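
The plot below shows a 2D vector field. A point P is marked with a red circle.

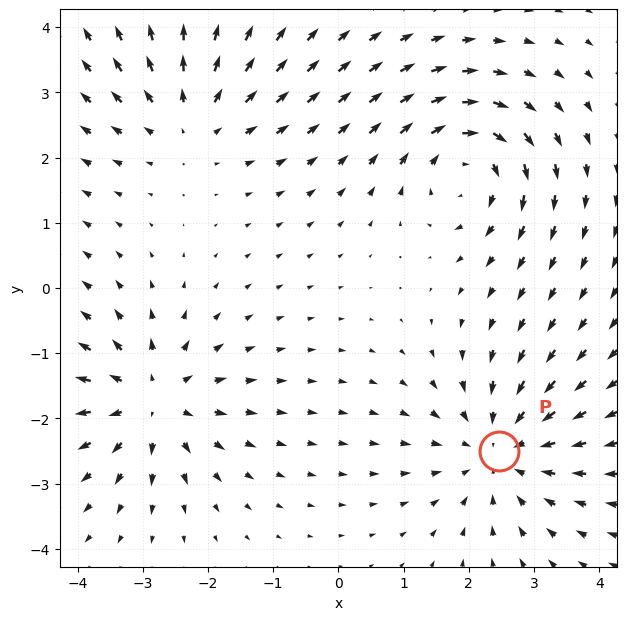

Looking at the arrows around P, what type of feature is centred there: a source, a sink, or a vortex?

sink

At P (2.5, -2.5) the arrows converge inward. Divergence about -4, curl ≈0 — negative divergence with near-zero curl is a sink.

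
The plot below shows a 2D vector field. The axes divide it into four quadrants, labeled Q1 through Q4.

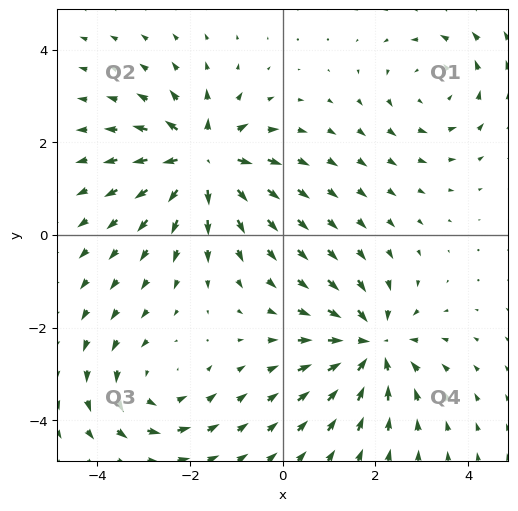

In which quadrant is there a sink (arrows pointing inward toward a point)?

Q4

The sink sits at approximately (1.9, -2.4), which lies in quadrant Q4. The divergence there is about -4, negative as expected for a sink.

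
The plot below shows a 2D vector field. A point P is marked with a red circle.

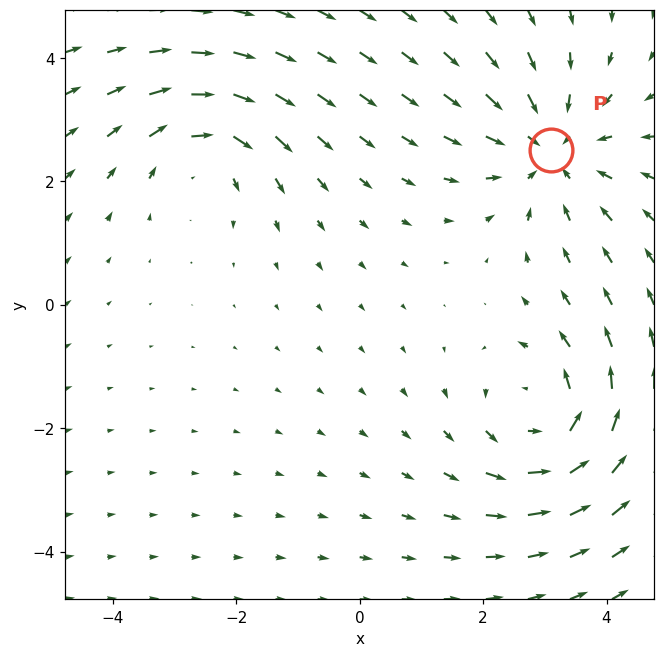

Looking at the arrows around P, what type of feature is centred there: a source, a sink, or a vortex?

sink

At P (3.1, 2.5) the arrows converge inward. Divergence about -3, curl ≈0 — negative divergence with near-zero curl is a sink.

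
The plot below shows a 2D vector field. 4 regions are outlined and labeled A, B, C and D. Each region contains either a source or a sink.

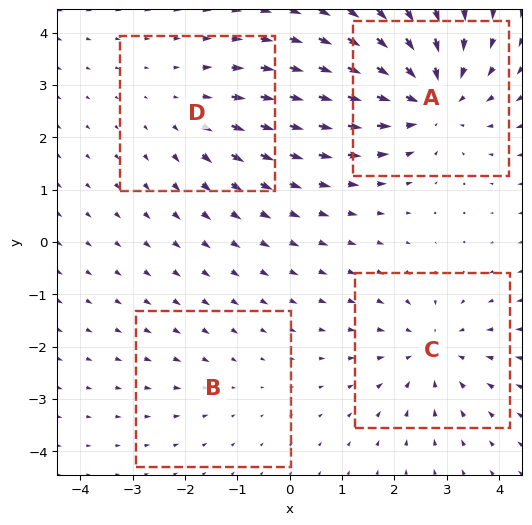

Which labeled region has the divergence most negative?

Divergence at each region's feature centre — A: about -6, B: about -2, C: about -4, D: about +3. Region A is most negative.

A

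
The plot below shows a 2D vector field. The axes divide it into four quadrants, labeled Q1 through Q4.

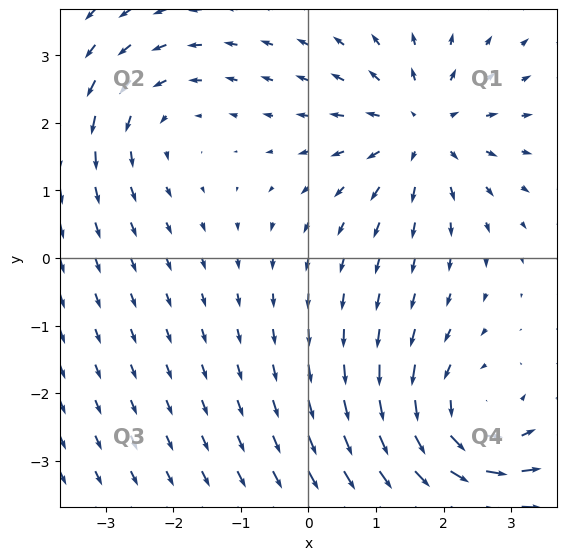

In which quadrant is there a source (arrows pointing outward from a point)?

The source sits at approximately (1.7, 1.9), which lies in quadrant Q1. The divergence there is about +4, positive as expected for a source.

Q1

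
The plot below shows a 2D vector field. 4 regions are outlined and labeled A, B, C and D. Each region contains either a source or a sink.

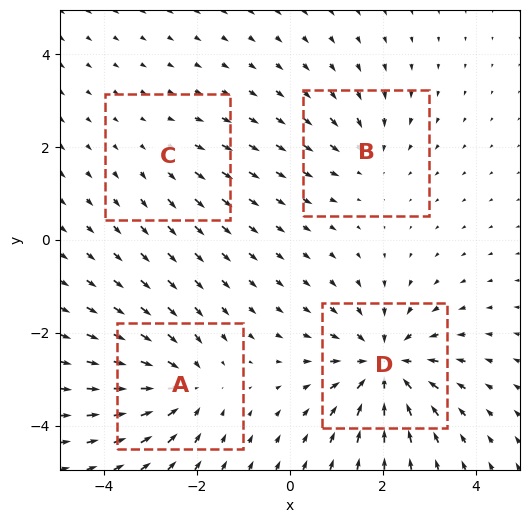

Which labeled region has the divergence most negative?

Divergence at each region's feature centre — A: about -5, B: about -3, C: about +2, D: about -7. Region D is most negative.

D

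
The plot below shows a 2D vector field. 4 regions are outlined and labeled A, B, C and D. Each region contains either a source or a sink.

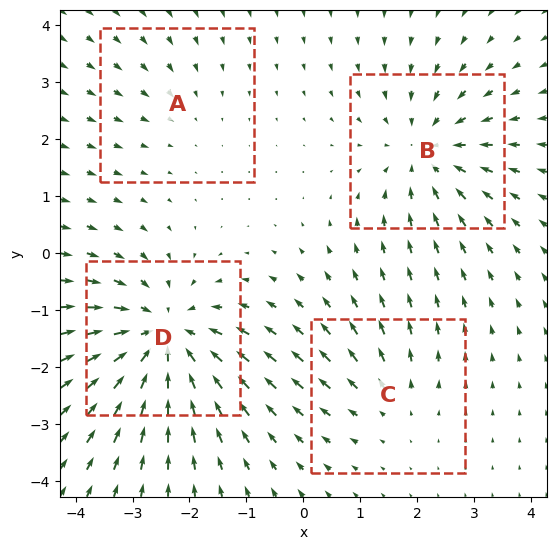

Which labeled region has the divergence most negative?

Divergence at each region's feature centre — A: about -2, B: about -5, C: about +3, D: about -6. Region D is most negative.

D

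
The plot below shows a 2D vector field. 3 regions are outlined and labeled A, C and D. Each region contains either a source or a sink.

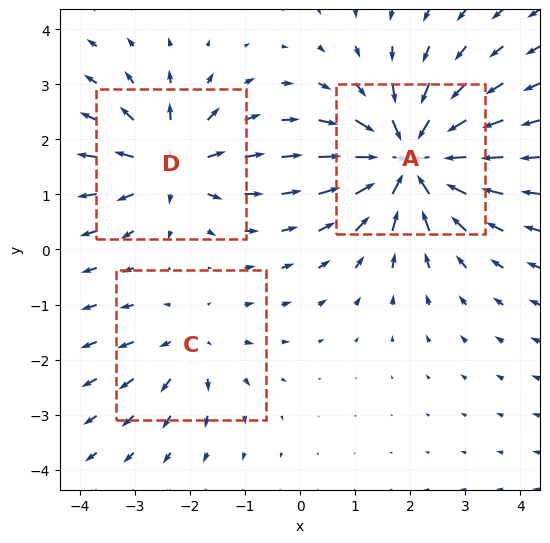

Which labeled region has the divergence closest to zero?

C

Divergence at each region's feature centre — A: about -6, C: about +2, D: about +4. Region C is closest to zero.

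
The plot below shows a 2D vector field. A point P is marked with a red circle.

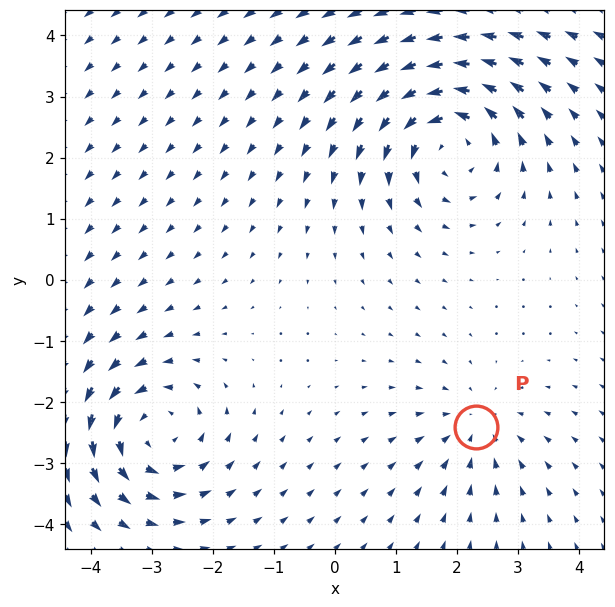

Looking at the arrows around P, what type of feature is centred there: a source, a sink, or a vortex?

At P (2.3, -2.4) the arrows converge inward. Divergence about -3, curl ≈0 — negative divergence with near-zero curl is a sink.

sink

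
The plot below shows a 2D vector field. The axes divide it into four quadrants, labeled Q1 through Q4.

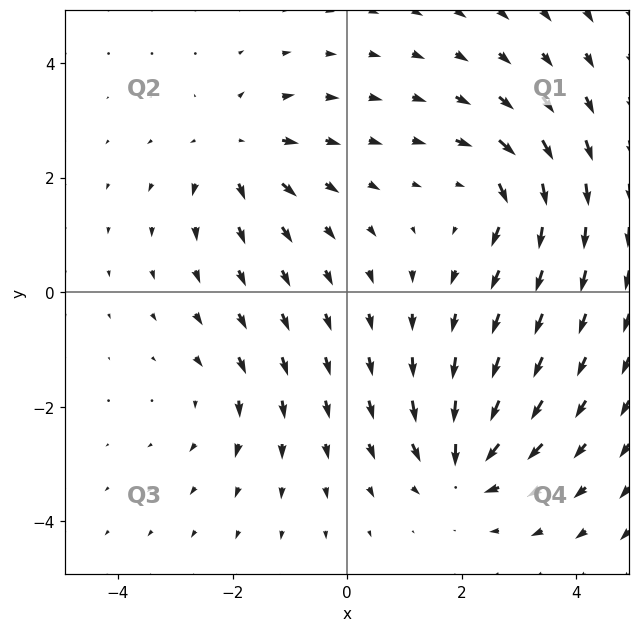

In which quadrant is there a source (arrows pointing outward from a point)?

Q2

The source sits at approximately (-1.9, 2.5), which lies in quadrant Q2. The divergence there is about +5, positive as expected for a source.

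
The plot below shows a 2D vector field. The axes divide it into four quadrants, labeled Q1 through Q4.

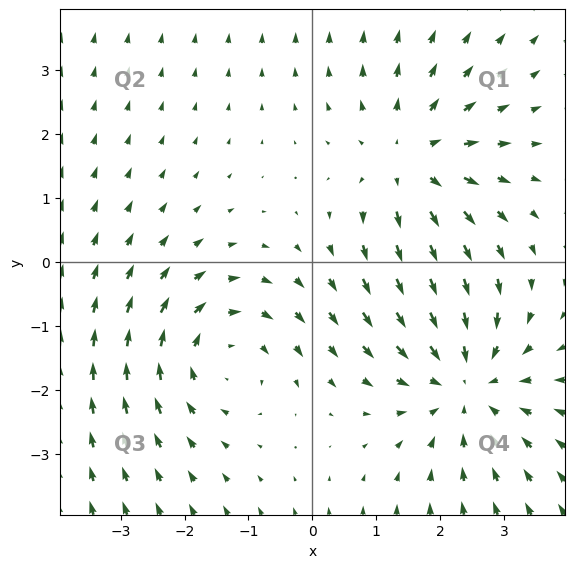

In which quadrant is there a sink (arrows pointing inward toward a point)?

Q4

The sink sits at approximately (2.4, -1.9), which lies in quadrant Q4. The divergence there is about -3, negative as expected for a sink.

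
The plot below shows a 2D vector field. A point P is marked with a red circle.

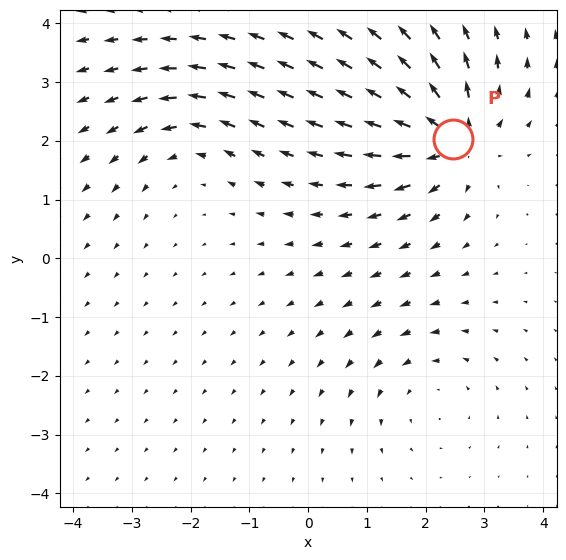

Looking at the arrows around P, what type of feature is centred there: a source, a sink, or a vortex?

source

At P (2.5, 2.0) the arrows spread outward. Divergence about +6, curl ≈0 — positive divergence with near-zero curl is a source.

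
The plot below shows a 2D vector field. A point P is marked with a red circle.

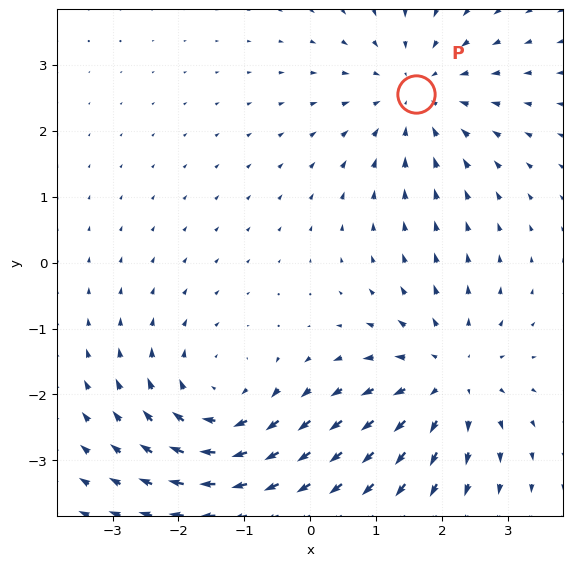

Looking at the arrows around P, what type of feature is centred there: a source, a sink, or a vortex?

At P (1.6, 2.6) the arrows converge inward. Divergence about -3, curl ≈0 — negative divergence with near-zero curl is a sink.

sink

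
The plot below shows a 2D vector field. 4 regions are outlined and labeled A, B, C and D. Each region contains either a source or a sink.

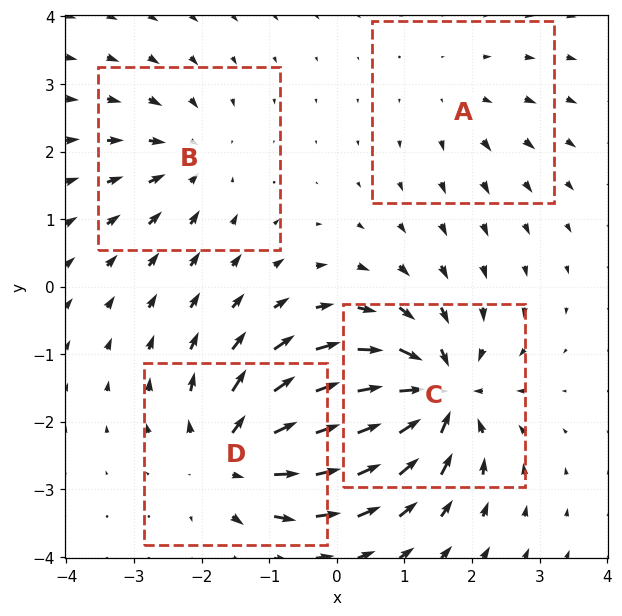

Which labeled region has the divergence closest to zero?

Divergence at each region's feature centre — A: about +2, B: about -4, C: about -8, D: about +7. Region A is closest to zero.

A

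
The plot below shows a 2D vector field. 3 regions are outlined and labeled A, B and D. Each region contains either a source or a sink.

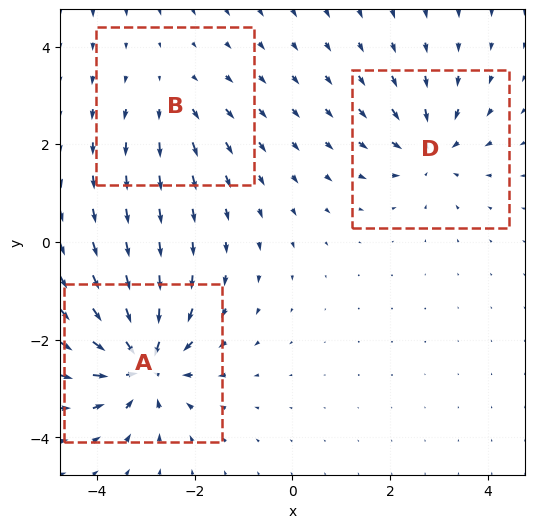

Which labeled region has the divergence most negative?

A

Divergence at each region's feature centre — A: about -6, B: about +2, D: about -4. Region A is most negative.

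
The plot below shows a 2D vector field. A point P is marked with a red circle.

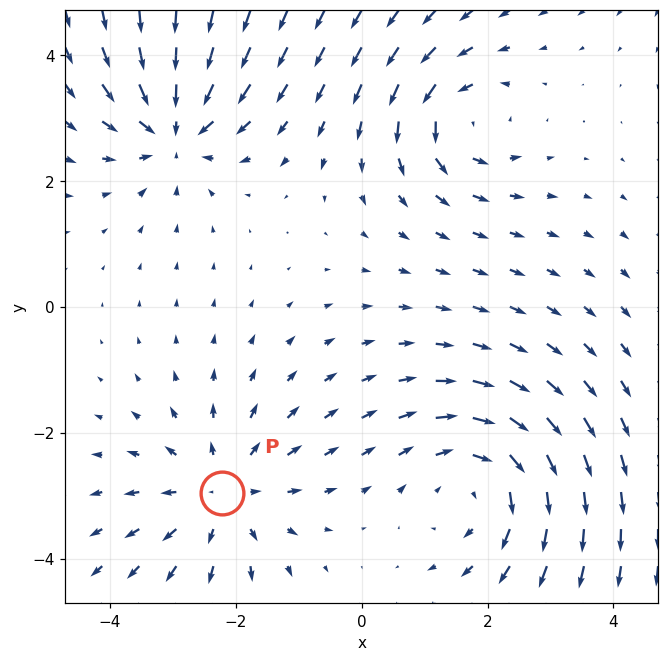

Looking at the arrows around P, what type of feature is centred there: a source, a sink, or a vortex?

At P (-2.2, -3.0) the arrows spread outward. Divergence about +3, curl ≈0 — positive divergence with near-zero curl is a source.

source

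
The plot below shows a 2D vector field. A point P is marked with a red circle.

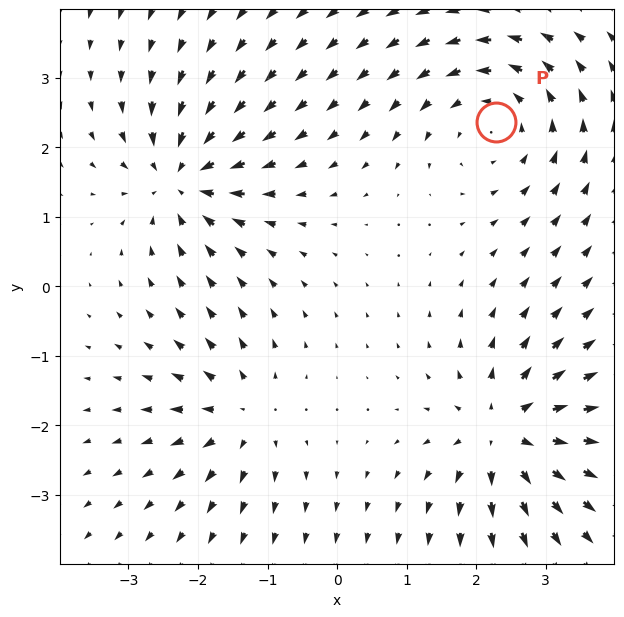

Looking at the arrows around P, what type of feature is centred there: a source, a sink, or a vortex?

At P (2.3, 2.4) the arrows circulate counterclockwise. Divergence ≈0, curl about +4 — near-zero divergence with nonzero curl is a vortex.

vortex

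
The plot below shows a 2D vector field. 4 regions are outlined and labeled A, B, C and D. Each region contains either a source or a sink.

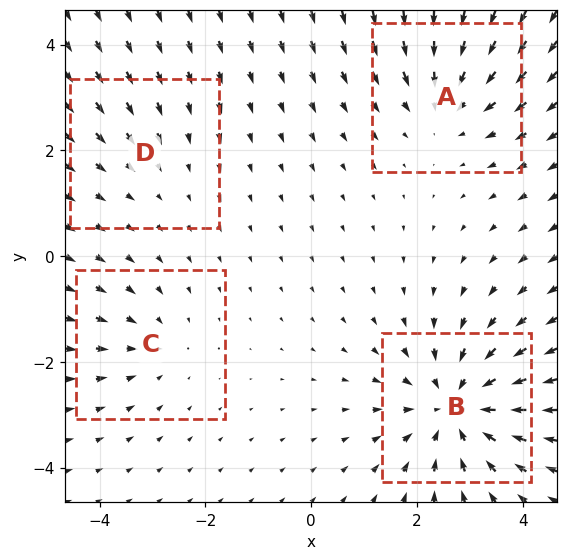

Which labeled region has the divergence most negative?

Divergence at each region's feature centre — A: about -4, B: about -6, C: about -3, D: about -2. Region B is most negative.

B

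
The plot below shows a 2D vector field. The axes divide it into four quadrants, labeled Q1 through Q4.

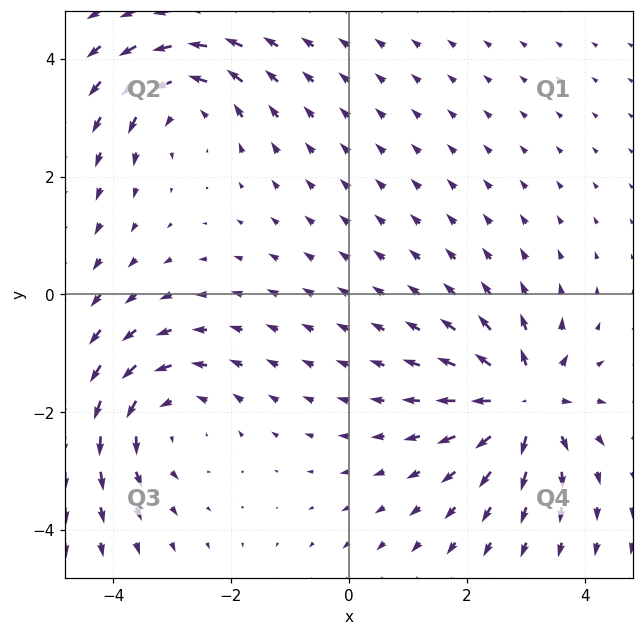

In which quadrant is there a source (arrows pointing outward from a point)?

The source sits at approximately (3.0, -1.8), which lies in quadrant Q4. The divergence there is about +7, positive as expected for a source.

Q4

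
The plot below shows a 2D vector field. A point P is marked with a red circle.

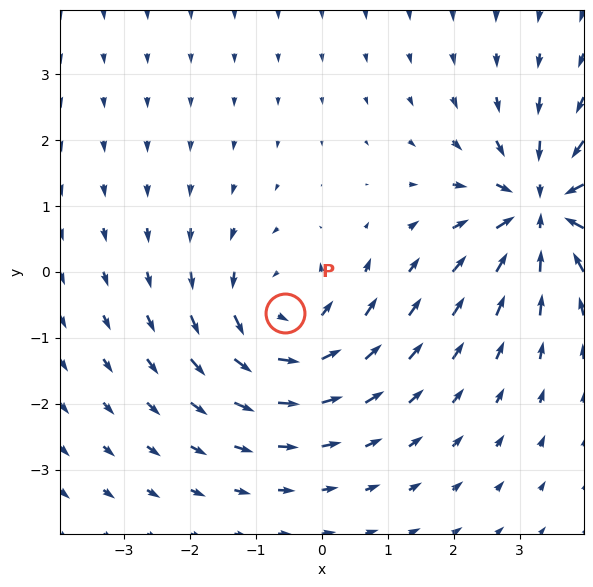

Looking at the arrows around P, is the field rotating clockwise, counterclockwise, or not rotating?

Near P at (-0.6, -0.6) the arrows circulate counterclockwise. The curl (z-component) there is about +3; positive curl means counterclockwise rotation.

counterclockwise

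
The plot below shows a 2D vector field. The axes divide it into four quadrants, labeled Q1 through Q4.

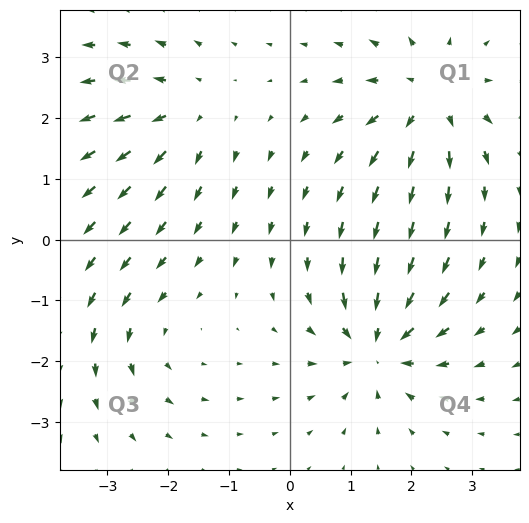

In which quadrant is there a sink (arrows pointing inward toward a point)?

The sink sits at approximately (1.4, -1.8), which lies in quadrant Q4. The divergence there is about -6, negative as expected for a sink.

Q4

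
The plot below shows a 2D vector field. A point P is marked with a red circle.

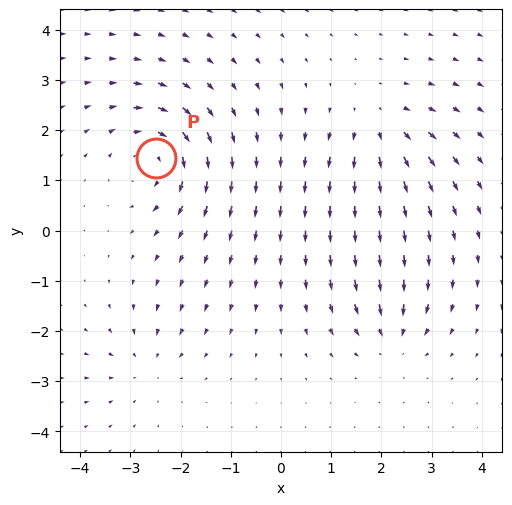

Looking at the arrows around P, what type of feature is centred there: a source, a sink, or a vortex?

At P (-2.5, 1.4) the arrows circulate clockwise. Divergence ≈0, curl about -5 — near-zero divergence with nonzero curl is a vortex.

vortex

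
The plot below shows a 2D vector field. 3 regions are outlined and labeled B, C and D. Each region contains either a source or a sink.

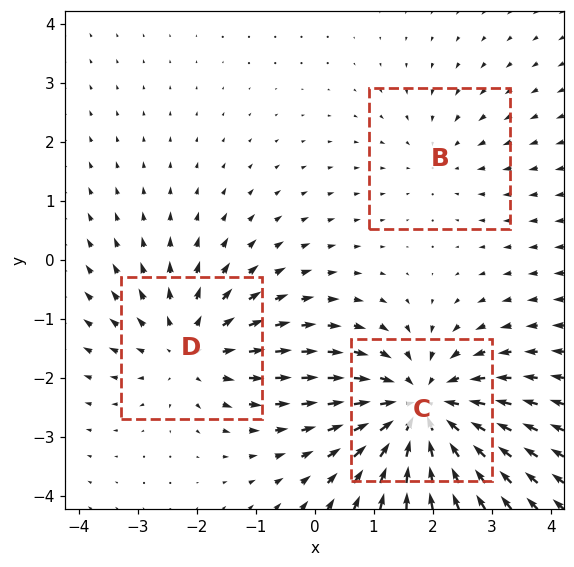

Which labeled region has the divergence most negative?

C

Divergence at each region's feature centre — B: about -2, C: about -5, D: about +3. Region C is most negative.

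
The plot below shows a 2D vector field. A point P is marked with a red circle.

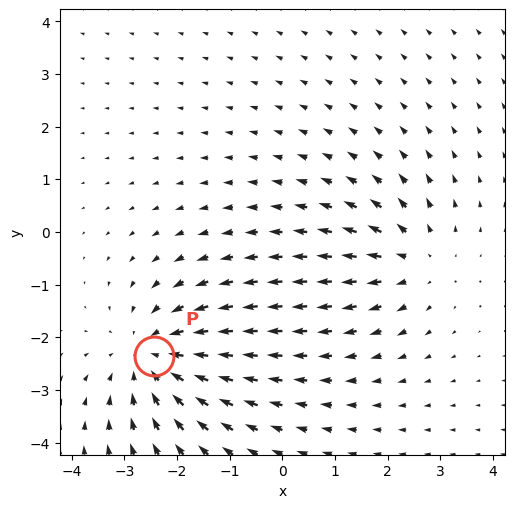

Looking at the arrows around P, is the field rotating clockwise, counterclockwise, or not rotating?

Near P at (-2.4, -2.4) the arrows show no circulation. The curl there is ≈0.

not rotating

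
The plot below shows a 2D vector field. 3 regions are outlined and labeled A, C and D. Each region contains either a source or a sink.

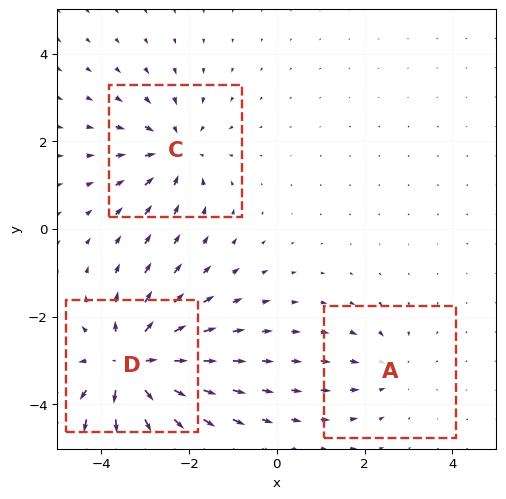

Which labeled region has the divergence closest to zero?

A

Divergence at each region's feature centre — A: about -2, C: about -3, D: about +5. Region A is closest to zero.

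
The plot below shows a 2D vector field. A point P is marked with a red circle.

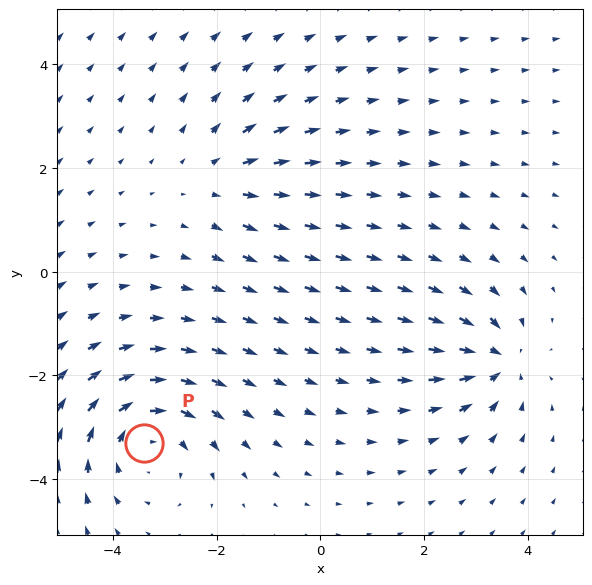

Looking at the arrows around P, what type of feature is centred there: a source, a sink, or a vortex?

At P (-3.4, -3.3) the arrows circulate clockwise. Divergence ≈0, curl about -4 — near-zero divergence with nonzero curl is a vortex.

vortex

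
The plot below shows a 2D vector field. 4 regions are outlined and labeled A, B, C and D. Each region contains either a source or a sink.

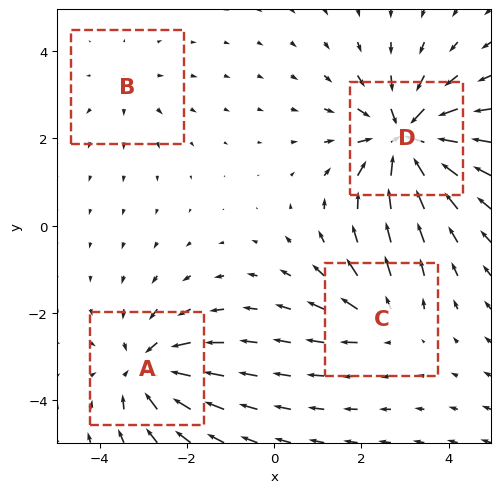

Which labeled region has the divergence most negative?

Divergence at each region's feature centre — A: about -6, B: about +2, C: about +4, D: about -8. Region D is most negative.

D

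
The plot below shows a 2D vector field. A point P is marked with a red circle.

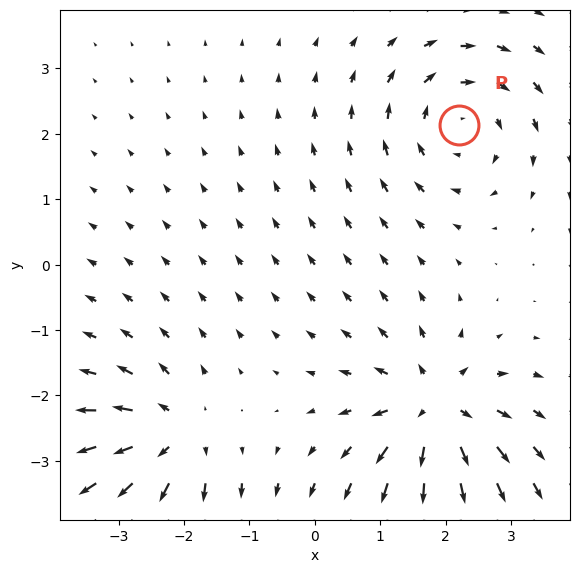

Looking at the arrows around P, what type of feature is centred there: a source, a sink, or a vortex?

vortex

At P (2.2, 2.1) the arrows circulate clockwise. Divergence ≈0, curl about -5 — near-zero divergence with nonzero curl is a vortex.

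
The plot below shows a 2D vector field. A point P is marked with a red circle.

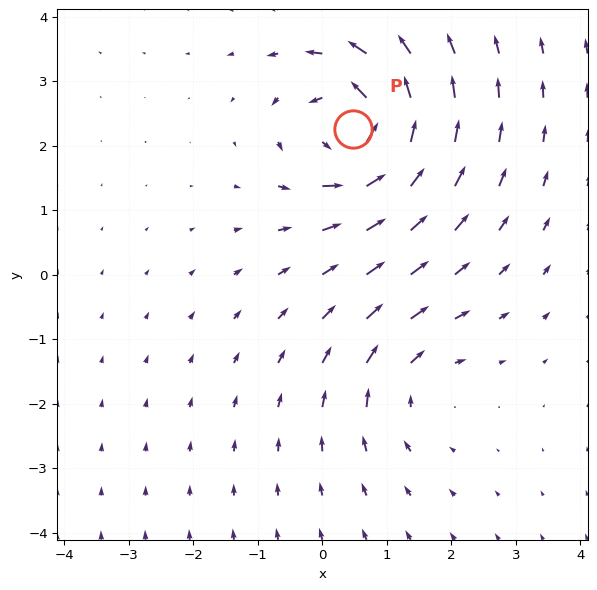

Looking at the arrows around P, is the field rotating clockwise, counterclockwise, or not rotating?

Near P at (0.5, 2.3) the arrows circulate counterclockwise. The curl (z-component) there is about +6; positive curl means counterclockwise rotation.

counterclockwise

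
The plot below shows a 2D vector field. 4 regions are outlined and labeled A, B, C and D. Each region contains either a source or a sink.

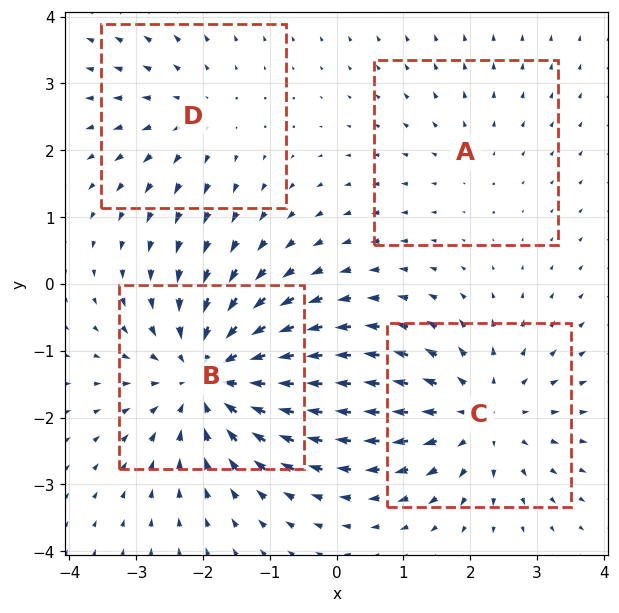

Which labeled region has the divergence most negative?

Divergence at each region's feature centre — A: about +2, B: about -6, C: about +4, D: about +3. Region B is most negative.

B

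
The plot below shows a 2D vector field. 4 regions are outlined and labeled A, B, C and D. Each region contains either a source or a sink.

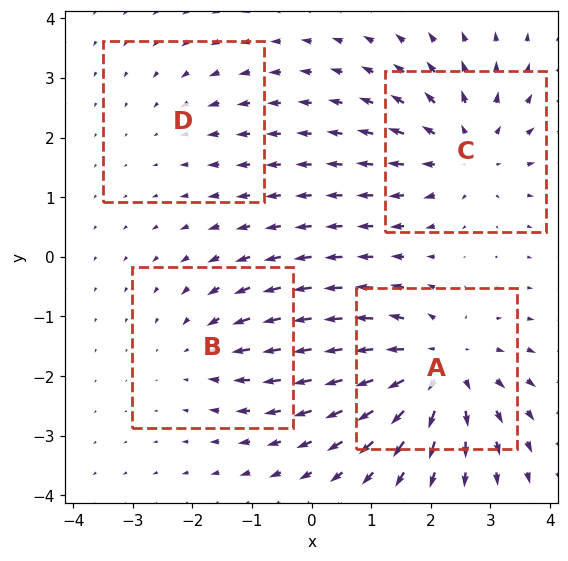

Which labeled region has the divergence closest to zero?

Divergence at each region's feature centre — A: about +6, B: about -3, C: about +5, D: about -2. Region D is closest to zero.

D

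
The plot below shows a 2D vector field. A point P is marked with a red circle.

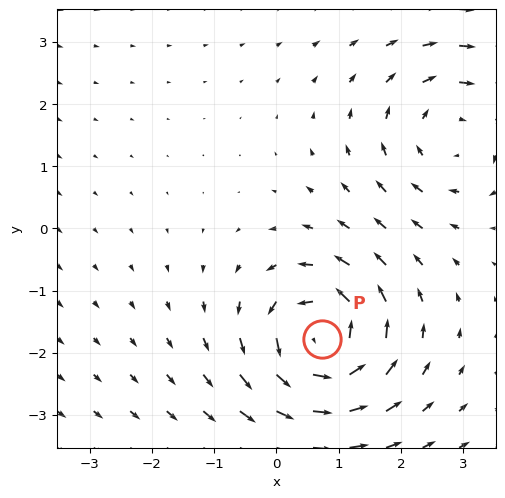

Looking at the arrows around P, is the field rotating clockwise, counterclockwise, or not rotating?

counterclockwise

Near P at (0.7, -1.8) the arrows circulate counterclockwise. The curl (z-component) there is about +6; positive curl means counterclockwise rotation.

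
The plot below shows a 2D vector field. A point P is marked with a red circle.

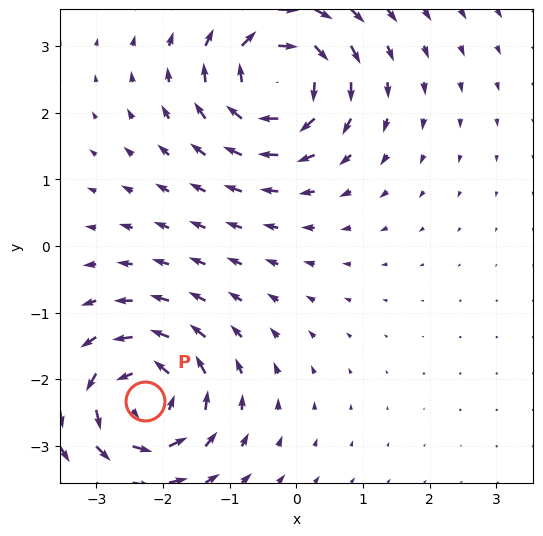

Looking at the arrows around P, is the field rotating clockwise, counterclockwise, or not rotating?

Near P at (-2.3, -2.3) the arrows circulate counterclockwise. The curl (z-component) there is about +5; positive curl means counterclockwise rotation.

counterclockwise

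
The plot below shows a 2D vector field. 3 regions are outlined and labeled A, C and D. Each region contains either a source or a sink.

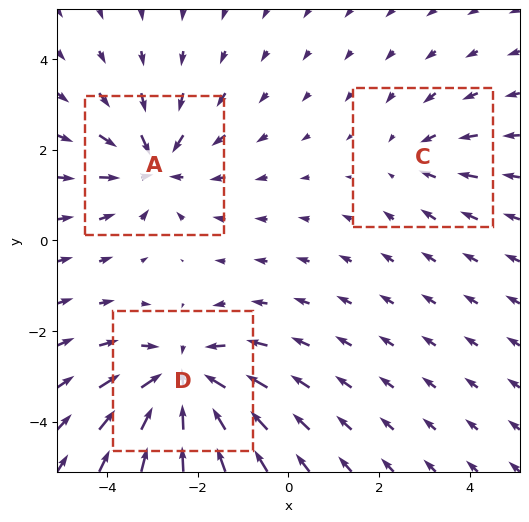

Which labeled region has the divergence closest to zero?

C

Divergence at each region's feature centre — A: about -3, C: about -2, D: about -4. Region C is closest to zero.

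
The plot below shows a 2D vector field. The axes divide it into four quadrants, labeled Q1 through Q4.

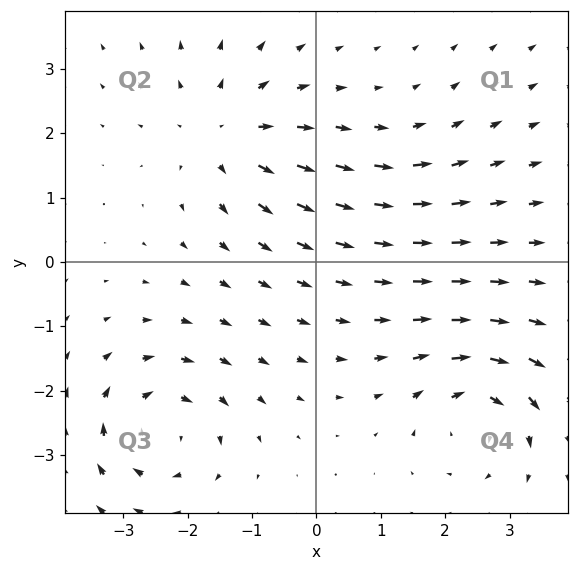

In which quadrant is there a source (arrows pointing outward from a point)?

The source sits at approximately (-1.4, 2.0), which lies in quadrant Q2. The divergence there is about +4, positive as expected for a source.

Q2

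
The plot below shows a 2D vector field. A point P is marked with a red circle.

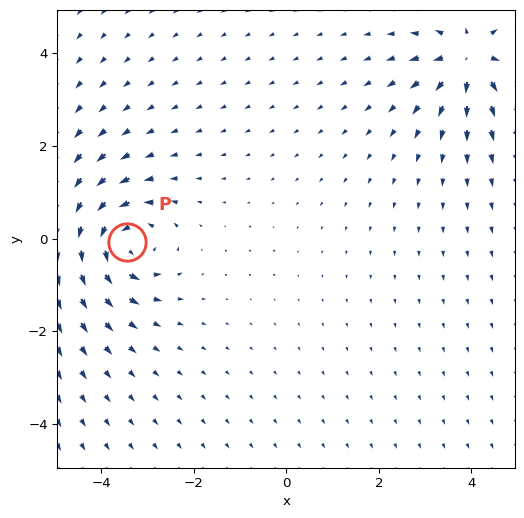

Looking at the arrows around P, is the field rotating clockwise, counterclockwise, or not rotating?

Near P at (-3.4, -0.1) the arrows circulate counterclockwise. The curl (z-component) there is about +5; positive curl means counterclockwise rotation.

counterclockwise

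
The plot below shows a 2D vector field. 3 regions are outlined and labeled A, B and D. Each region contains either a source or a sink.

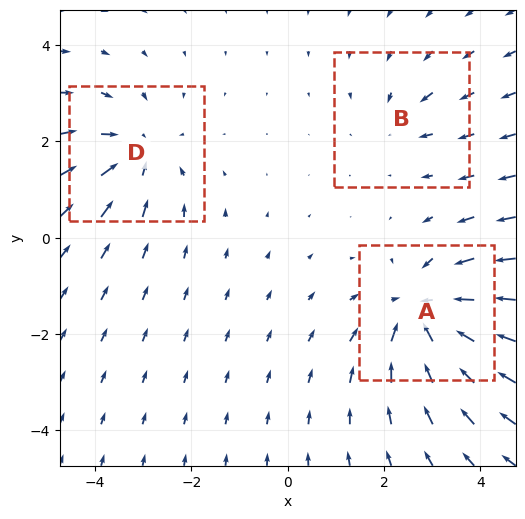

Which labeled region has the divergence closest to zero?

Divergence at each region's feature centre — A: about -4, B: about -2, D: about -3. Region B is closest to zero.

B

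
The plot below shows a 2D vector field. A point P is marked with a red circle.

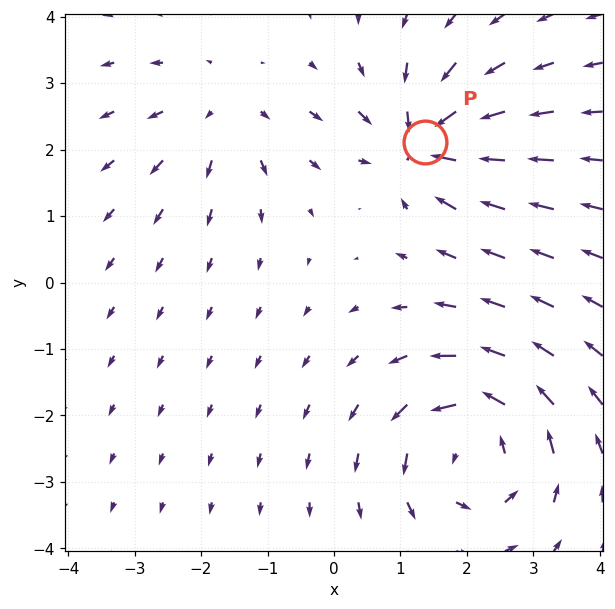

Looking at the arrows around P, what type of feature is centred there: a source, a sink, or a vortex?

sink

At P (1.4, 2.1) the arrows converge inward. Divergence about -5, curl ≈0 — negative divergence with near-zero curl is a sink.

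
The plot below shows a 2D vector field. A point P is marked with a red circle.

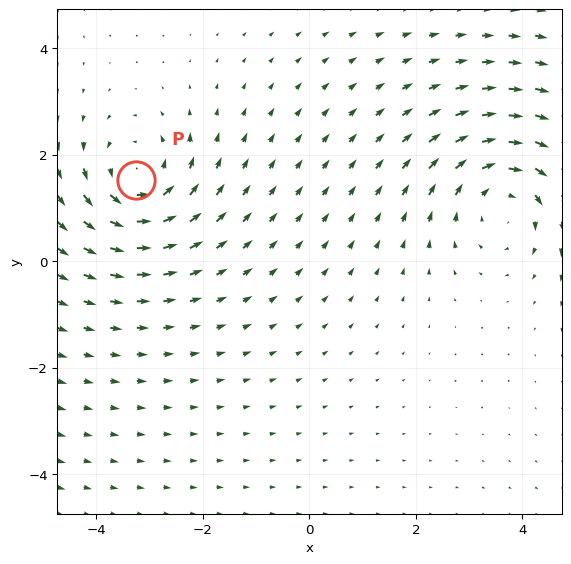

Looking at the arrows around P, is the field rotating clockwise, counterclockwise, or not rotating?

Near P at (-3.3, 1.5) the arrows circulate counterclockwise. The curl (z-component) there is about +3; positive curl means counterclockwise rotation.

counterclockwise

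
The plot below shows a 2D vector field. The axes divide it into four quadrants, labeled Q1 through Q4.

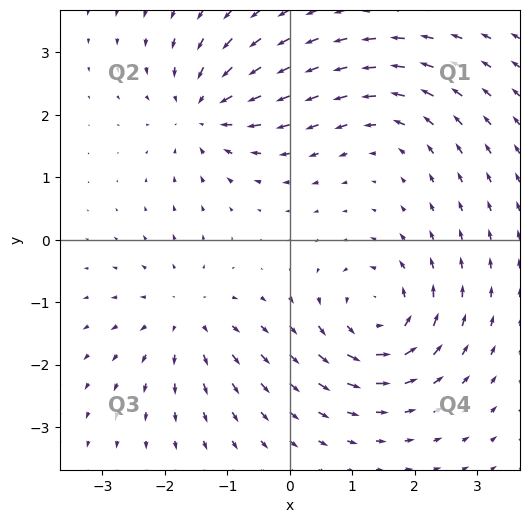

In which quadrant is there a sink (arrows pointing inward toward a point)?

The sink sits at approximately (-1.4, 2.1), which lies in quadrant Q2. The divergence there is about -6, negative as expected for a sink.

Q2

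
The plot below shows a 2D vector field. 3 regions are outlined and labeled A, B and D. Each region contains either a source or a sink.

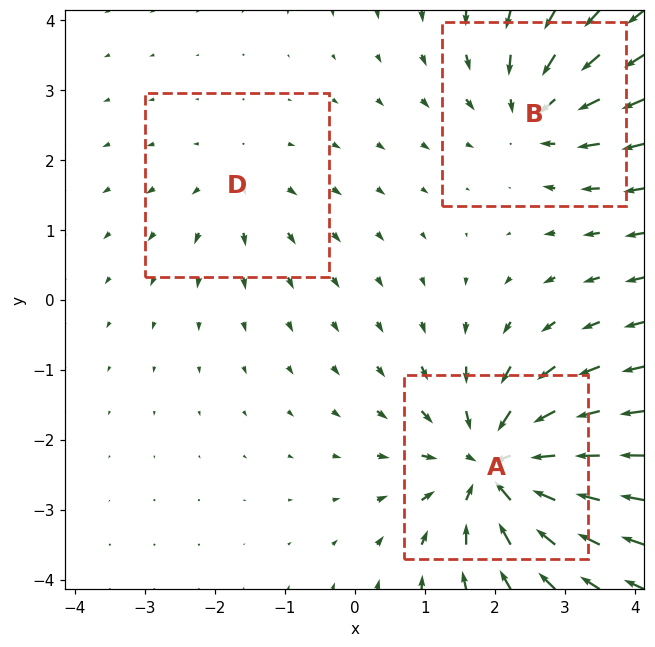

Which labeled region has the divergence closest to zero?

Divergence at each region's feature centre — A: about -6, B: about -4, D: about +2. Region D is closest to zero.

D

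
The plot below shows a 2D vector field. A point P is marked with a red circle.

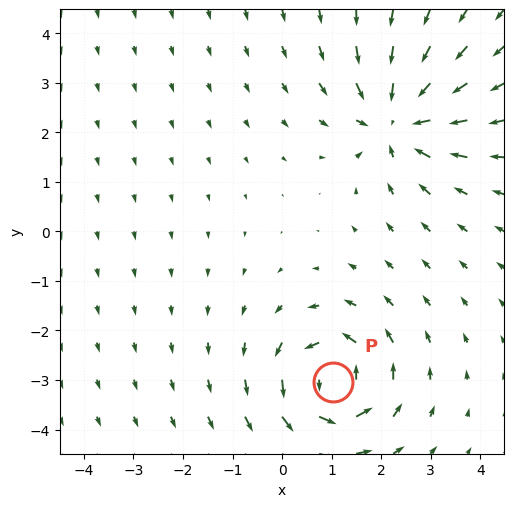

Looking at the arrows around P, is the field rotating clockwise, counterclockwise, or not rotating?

counterclockwise

Near P at (1.0, -3.0) the arrows circulate counterclockwise. The curl (z-component) there is about +6; positive curl means counterclockwise rotation.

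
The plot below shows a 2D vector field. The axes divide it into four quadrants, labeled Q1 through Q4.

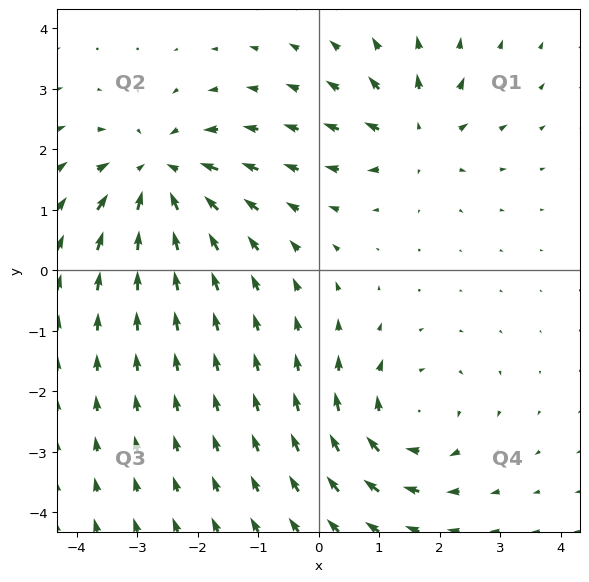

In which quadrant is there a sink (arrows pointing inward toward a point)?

Q2

The sink sits at approximately (-2.6, 1.6), which lies in quadrant Q2. The divergence there is about -5, negative as expected for a sink.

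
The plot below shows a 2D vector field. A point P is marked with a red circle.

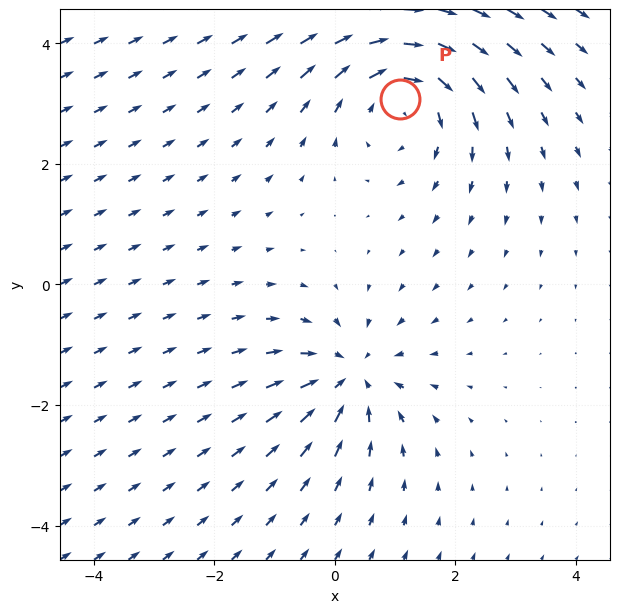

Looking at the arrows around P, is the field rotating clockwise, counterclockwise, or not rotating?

Near P at (1.1, 3.1) the arrows circulate clockwise. The curl (z-component) there is about -3; negative curl means clockwise rotation.

clockwise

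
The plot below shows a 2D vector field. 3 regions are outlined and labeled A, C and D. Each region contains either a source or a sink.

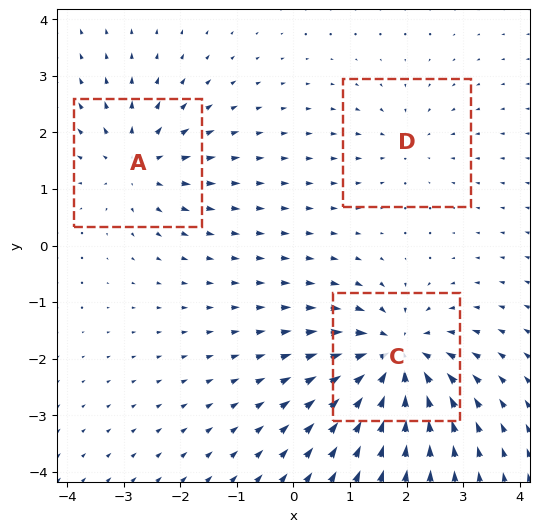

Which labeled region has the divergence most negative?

C

Divergence at each region's feature centre — A: about +4, C: about -6, D: about -2. Region C is most negative.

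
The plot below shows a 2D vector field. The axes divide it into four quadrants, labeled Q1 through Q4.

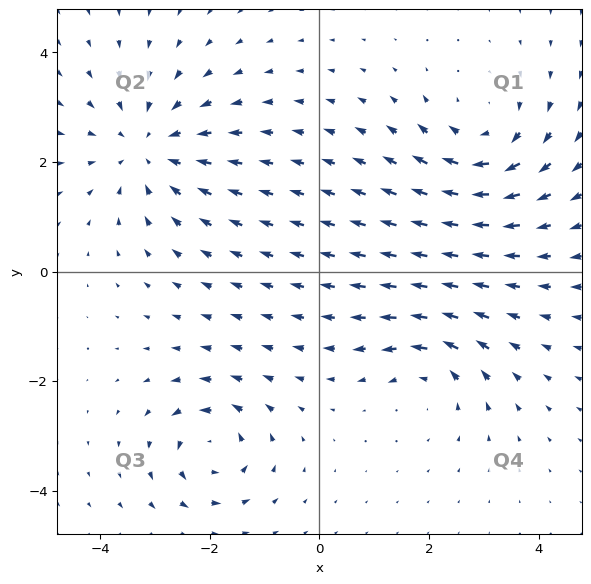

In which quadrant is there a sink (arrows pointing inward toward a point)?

The sink sits at approximately (-3.1, 2.3), which lies in quadrant Q2. The divergence there is about -4, negative as expected for a sink.

Q2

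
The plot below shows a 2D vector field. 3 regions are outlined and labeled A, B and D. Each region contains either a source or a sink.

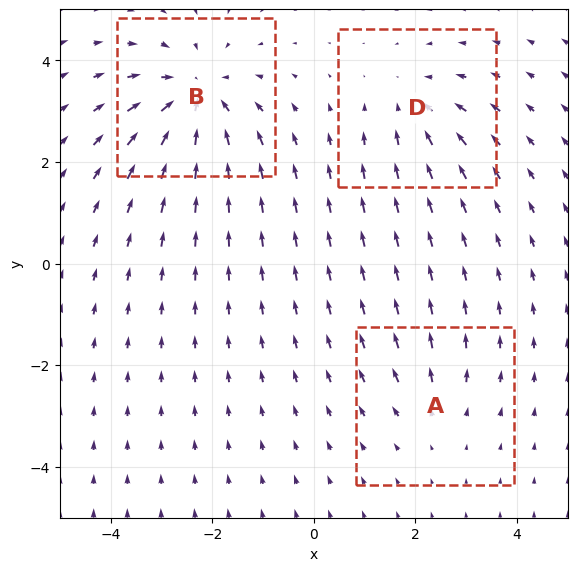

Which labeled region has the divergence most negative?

Divergence at each region's feature centre — A: about +2, B: about -5, D: about -3. Region B is most negative.

B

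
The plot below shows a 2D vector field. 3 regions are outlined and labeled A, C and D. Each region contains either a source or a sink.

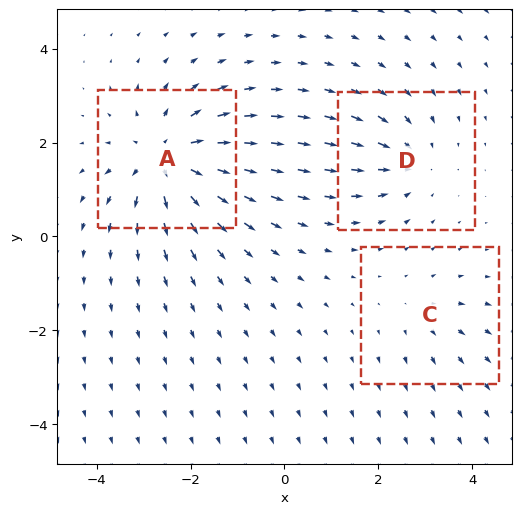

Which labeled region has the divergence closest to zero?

Divergence at each region's feature centre — A: about +5, C: about +2, D: about -3. Region C is closest to zero.

C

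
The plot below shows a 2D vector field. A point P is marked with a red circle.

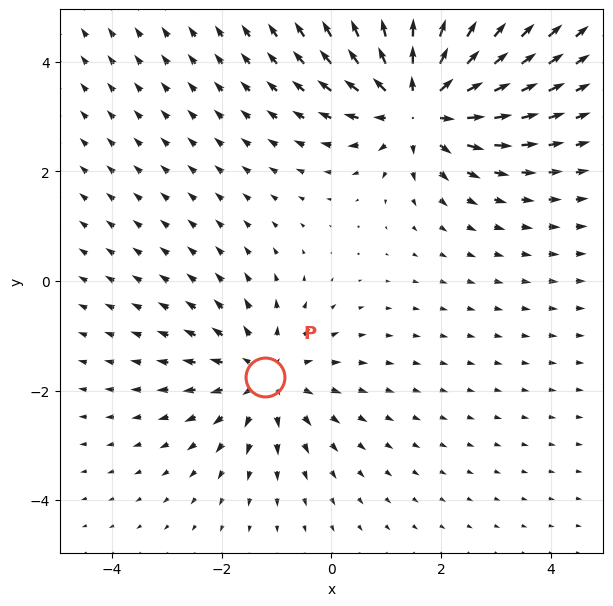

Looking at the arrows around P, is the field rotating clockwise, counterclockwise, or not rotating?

Near P at (-1.2, -1.7) the arrows show no circulation. The curl there is ≈0.

not rotating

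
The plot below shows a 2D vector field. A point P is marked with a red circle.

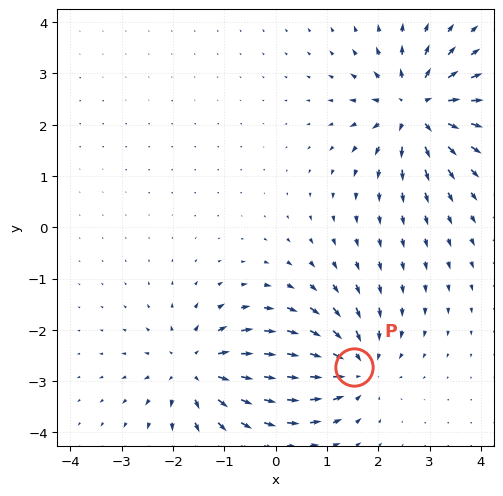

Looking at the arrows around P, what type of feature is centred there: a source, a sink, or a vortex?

sink

At P (1.5, -2.7) the arrows converge inward. Divergence about -5, curl ≈0 — negative divergence with near-zero curl is a sink.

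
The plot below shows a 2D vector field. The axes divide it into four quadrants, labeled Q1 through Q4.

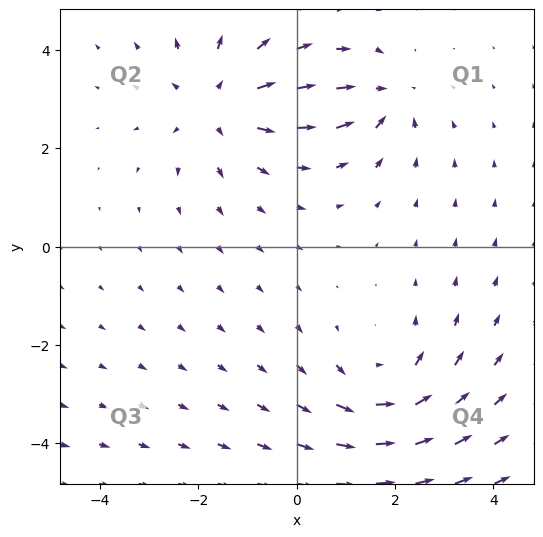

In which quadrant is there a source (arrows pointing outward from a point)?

The source sits at approximately (-1.6, 2.9), which lies in quadrant Q2. The divergence there is about +3, positive as expected for a source.

Q2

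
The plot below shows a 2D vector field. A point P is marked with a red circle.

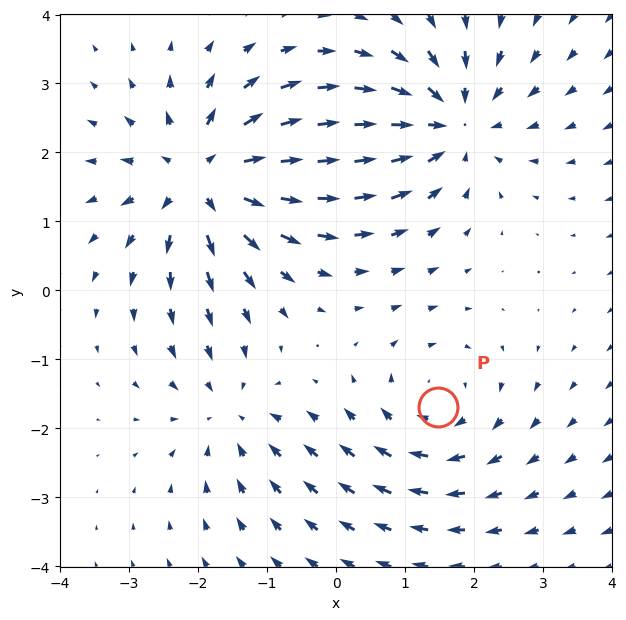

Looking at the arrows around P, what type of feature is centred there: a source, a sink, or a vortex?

vortex

At P (1.5, -1.7) the arrows circulate clockwise. Divergence ≈0, curl about -3 — near-zero divergence with nonzero curl is a vortex.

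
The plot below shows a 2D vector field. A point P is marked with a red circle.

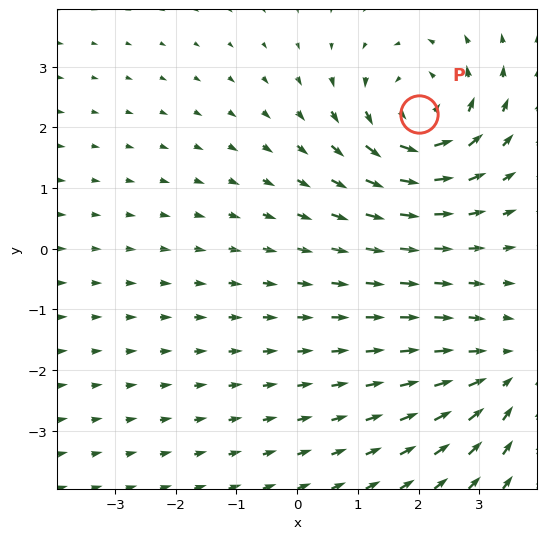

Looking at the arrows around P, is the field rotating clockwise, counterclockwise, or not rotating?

Near P at (2.0, 2.2) the arrows circulate counterclockwise. The curl (z-component) there is about +5; positive curl means counterclockwise rotation.

counterclockwise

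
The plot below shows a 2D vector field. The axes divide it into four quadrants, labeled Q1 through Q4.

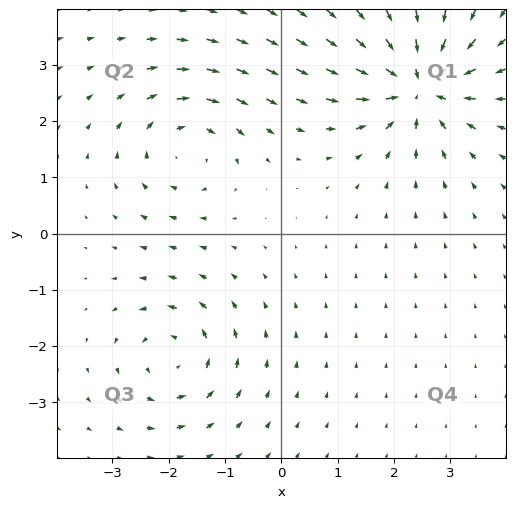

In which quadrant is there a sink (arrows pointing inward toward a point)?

Q1

The sink sits at approximately (2.4, 2.7), which lies in quadrant Q1. The divergence there is about -6, negative as expected for a sink.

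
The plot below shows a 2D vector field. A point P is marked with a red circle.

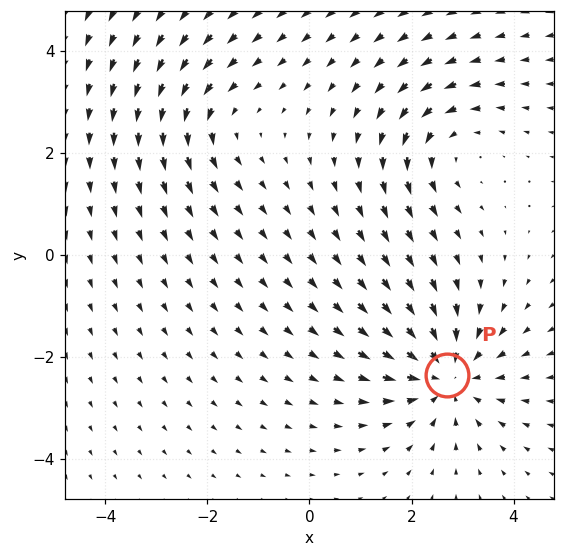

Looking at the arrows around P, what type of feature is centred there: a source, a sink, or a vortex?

At P (2.7, -2.4) the arrows converge inward. Divergence about -4, curl ≈0 — negative divergence with near-zero curl is a sink.

sink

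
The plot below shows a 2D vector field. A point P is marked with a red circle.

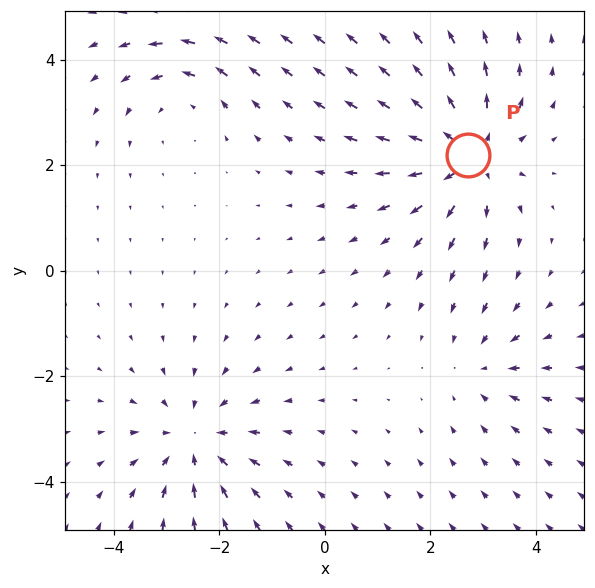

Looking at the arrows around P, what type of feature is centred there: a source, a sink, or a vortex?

At P (2.7, 2.2) the arrows spread outward. Divergence about +5, curl ≈0 — positive divergence with near-zero curl is a source.

source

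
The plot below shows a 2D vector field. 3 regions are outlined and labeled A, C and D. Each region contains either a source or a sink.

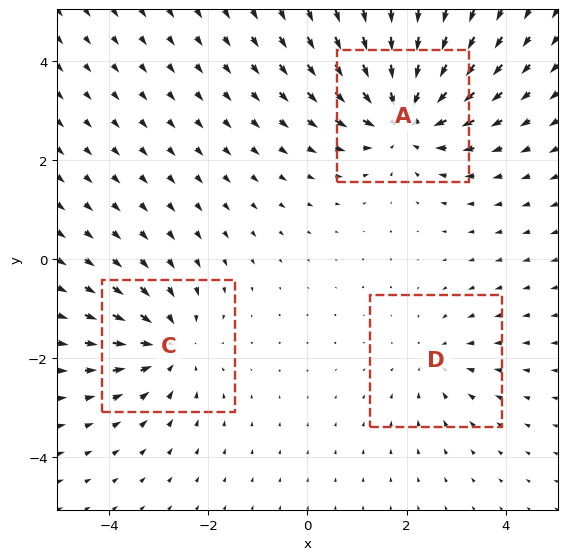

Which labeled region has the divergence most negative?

Divergence at each region's feature centre — A: about -5, C: about -3, D: about -2. Region A is most negative.

A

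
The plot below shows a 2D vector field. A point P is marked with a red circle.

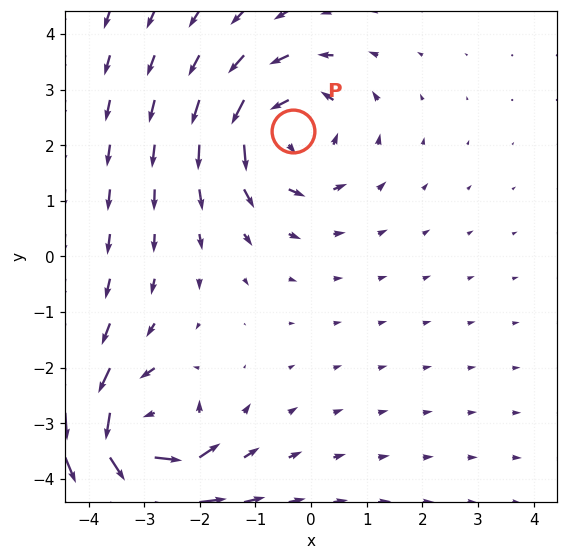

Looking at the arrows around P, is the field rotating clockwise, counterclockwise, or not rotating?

counterclockwise

Near P at (-0.3, 2.3) the arrows circulate counterclockwise. The curl (z-component) there is about +4; positive curl means counterclockwise rotation.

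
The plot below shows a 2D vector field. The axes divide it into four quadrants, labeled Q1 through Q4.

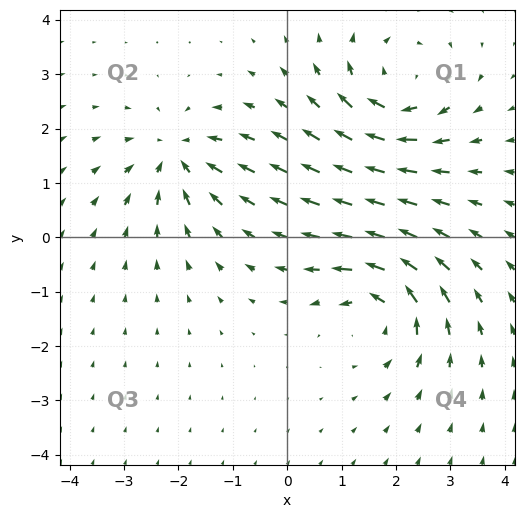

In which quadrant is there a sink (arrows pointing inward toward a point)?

The sink sits at approximately (-2.0, 1.5), which lies in quadrant Q2. The divergence there is about -4, negative as expected for a sink.

Q2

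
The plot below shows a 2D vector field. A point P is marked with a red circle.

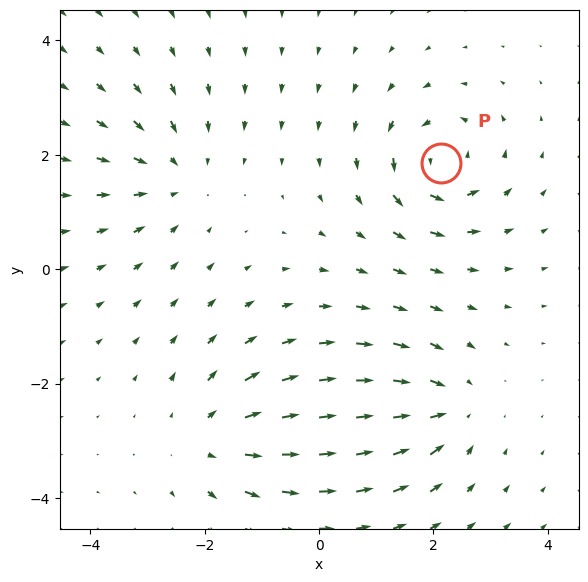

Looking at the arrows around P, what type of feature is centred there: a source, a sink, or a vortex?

At P (2.1, 1.9) the arrows circulate counterclockwise. Divergence ≈0, curl about +7 — near-zero divergence with nonzero curl is a vortex.

vortex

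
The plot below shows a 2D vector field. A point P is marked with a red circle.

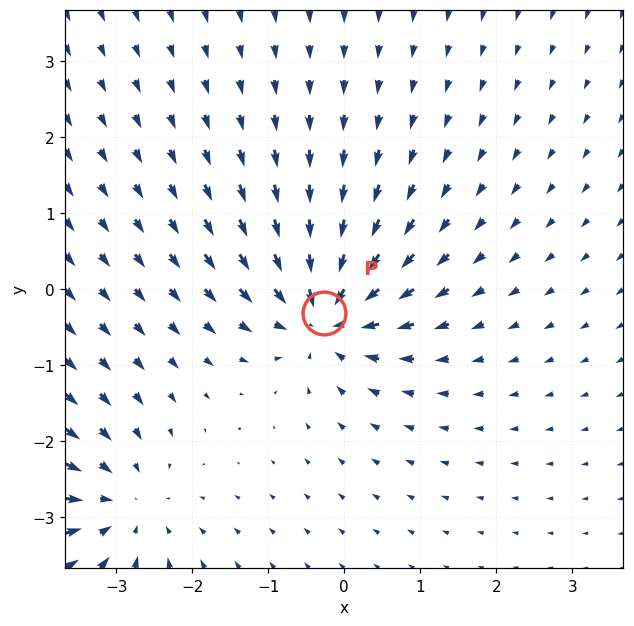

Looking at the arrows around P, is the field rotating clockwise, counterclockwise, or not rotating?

not rotating

Near P at (-0.3, -0.3) the arrows show no circulation. The curl there is ≈0.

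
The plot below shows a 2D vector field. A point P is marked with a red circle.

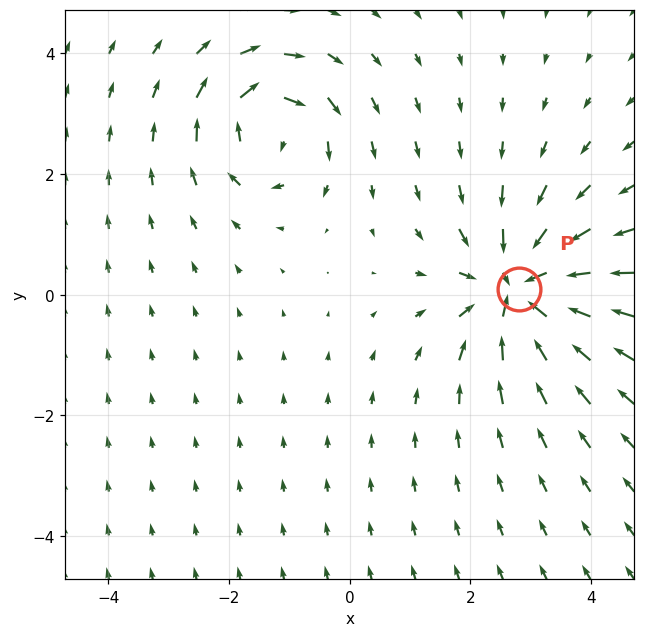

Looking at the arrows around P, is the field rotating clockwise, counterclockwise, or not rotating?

not rotating

Near P at (2.8, 0.1) the arrows show no circulation. The curl there is ≈0.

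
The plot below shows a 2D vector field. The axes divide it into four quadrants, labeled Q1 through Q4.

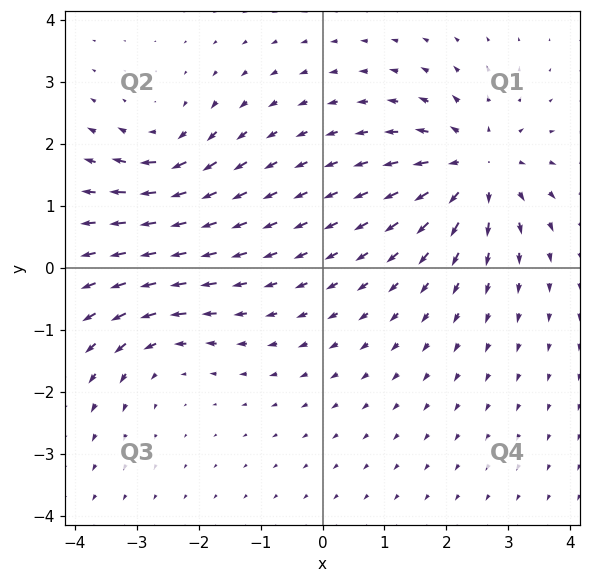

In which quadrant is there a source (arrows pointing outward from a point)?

Q1

The source sits at approximately (2.5, 1.6), which lies in quadrant Q1. The divergence there is about +5, positive as expected for a source.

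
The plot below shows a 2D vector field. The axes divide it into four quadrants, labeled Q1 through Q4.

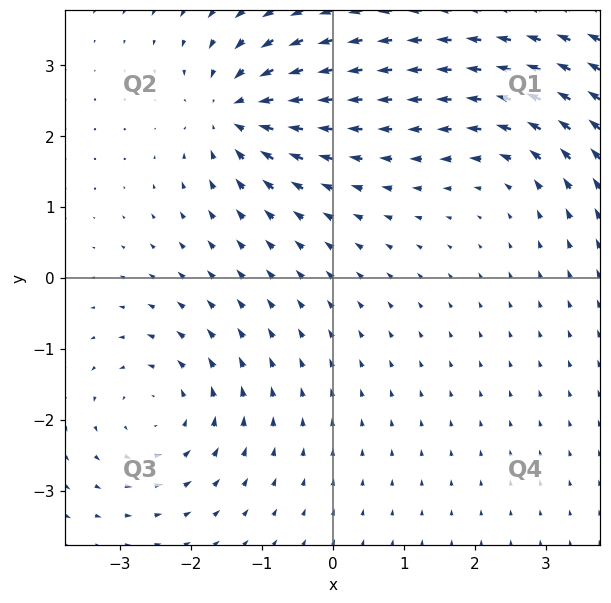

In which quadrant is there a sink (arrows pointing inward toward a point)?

The sink sits at approximately (-1.4, 2.3), which lies in quadrant Q2. The divergence there is about -6, negative as expected for a sink.

Q2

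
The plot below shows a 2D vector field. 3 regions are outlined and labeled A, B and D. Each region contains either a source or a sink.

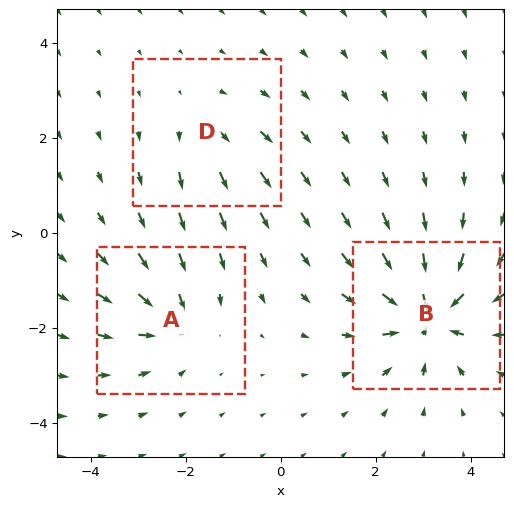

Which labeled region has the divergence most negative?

Divergence at each region's feature centre — A: about -4, B: about -6, D: about +2. Region B is most negative.

B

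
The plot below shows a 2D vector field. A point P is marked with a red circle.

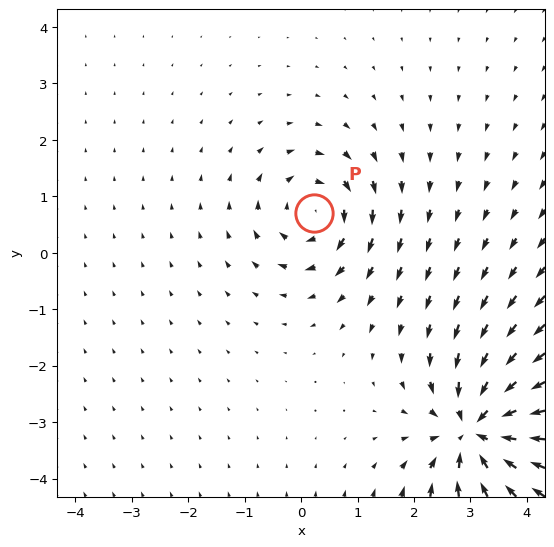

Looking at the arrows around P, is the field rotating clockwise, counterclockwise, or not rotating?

clockwise

Near P at (0.2, 0.7) the arrows circulate clockwise. The curl (z-component) there is about -4; negative curl means clockwise rotation.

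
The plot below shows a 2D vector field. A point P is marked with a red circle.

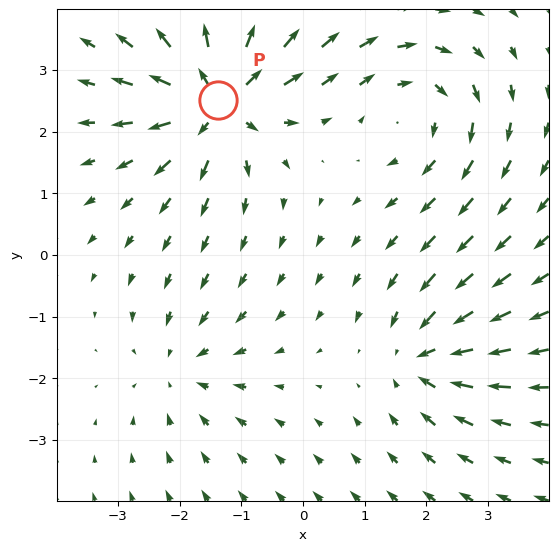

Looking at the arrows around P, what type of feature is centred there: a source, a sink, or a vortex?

At P (-1.4, 2.5) the arrows spread outward. Divergence about +6, curl ≈0 — positive divergence with near-zero curl is a source.

source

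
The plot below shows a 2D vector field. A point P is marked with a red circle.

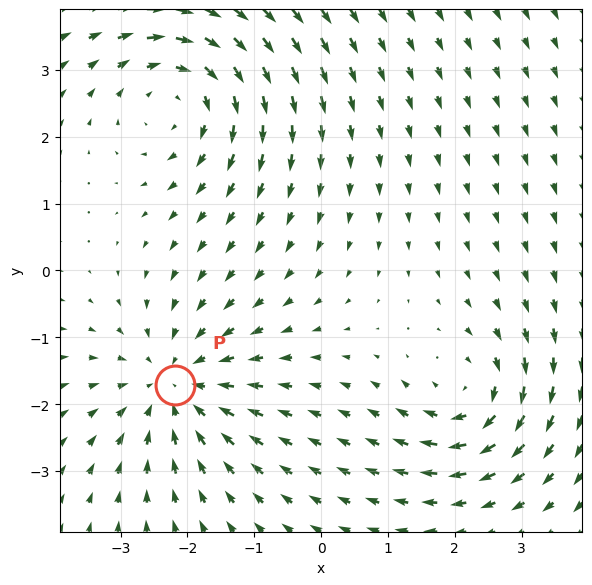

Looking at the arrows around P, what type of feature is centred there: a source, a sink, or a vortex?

sink

At P (-2.2, -1.7) the arrows converge inward. Divergence about -4, curl ≈0 — negative divergence with near-zero curl is a sink.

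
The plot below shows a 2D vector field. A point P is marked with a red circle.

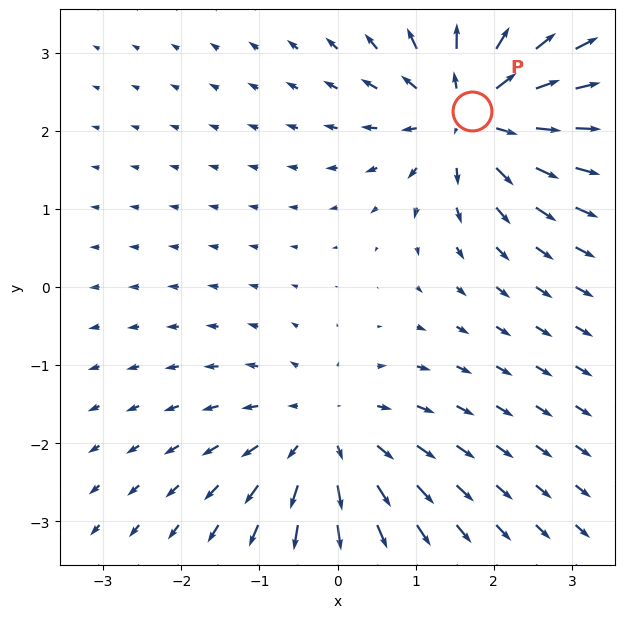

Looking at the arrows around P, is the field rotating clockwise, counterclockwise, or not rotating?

not rotating

Near P at (1.7, 2.3) the arrows show no circulation. The curl there is ≈0.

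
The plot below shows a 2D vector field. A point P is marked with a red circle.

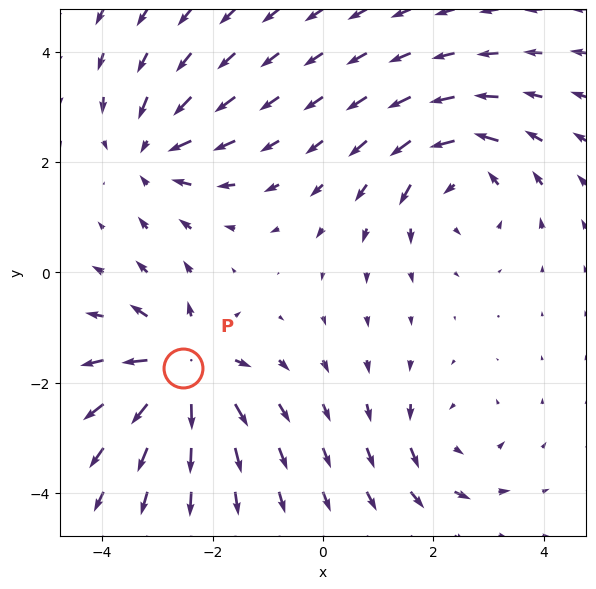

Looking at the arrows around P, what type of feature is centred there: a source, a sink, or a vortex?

At P (-2.5, -1.7) the arrows spread outward. Divergence about +6, curl ≈0 — positive divergence with near-zero curl is a source.

source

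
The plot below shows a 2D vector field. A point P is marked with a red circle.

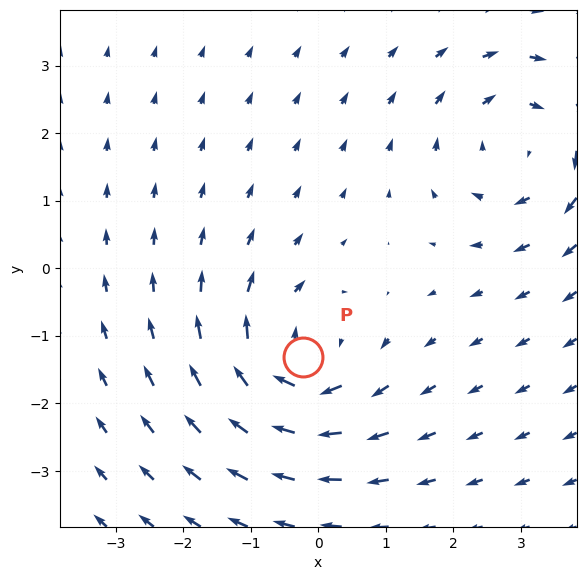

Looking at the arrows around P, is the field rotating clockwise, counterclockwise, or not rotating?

clockwise

Near P at (-0.2, -1.3) the arrows circulate clockwise. The curl (z-component) there is about -4; negative curl means clockwise rotation.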